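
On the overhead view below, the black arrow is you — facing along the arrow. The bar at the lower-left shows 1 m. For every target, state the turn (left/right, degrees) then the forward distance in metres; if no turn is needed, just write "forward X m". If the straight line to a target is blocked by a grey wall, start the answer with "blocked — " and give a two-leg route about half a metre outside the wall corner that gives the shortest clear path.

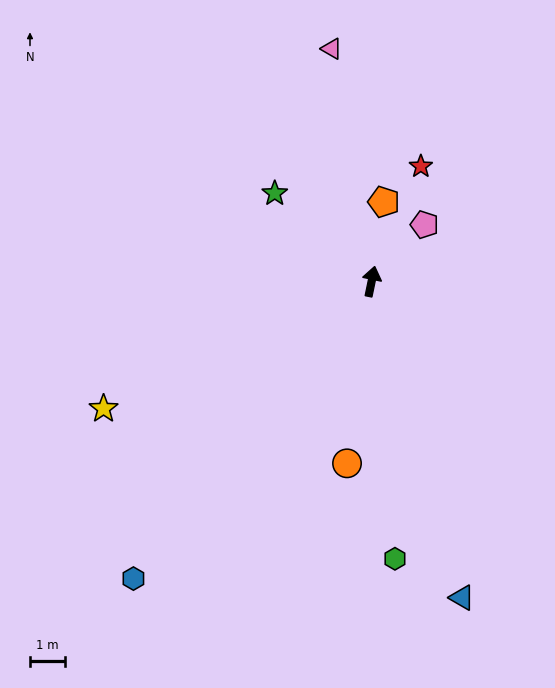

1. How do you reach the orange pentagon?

turn left 3°, forward 2.3 m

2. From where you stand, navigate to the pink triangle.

turn left 21°, forward 6.8 m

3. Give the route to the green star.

turn left 59°, forward 3.8 m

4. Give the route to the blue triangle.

turn right 152°, forward 9.5 m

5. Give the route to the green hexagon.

turn right 164°, forward 8.1 m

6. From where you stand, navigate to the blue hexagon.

turn left 153°, forward 11.0 m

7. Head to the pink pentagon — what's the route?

turn right 31°, forward 2.2 m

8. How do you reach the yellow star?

turn left 127°, forward 8.6 m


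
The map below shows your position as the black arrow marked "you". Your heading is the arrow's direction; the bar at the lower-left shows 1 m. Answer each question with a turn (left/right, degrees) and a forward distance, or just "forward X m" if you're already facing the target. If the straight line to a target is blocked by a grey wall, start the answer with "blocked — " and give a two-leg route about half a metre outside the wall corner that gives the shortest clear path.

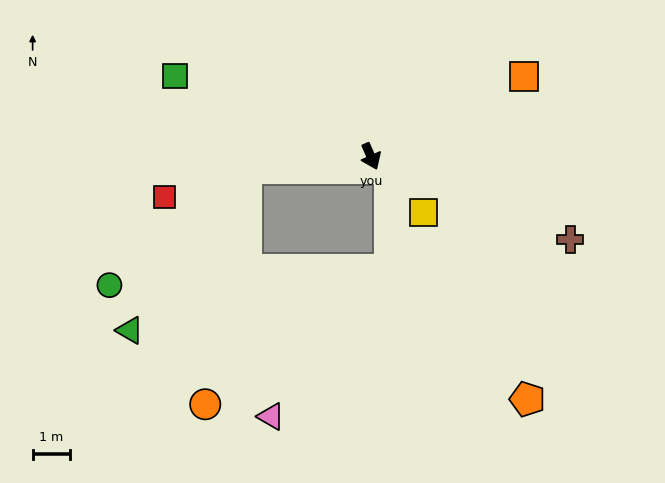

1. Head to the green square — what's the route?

turn right 136°, forward 5.6 m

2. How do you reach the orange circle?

blocked — turn right 108°, forward 3.3 m, then turn left 74°, forward 6.4 m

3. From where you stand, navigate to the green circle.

blocked — turn right 108°, forward 3.3 m, then turn left 35°, forward 4.8 m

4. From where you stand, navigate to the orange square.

turn left 94°, forward 4.6 m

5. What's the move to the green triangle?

blocked — turn right 108°, forward 3.3 m, then turn left 49°, forward 5.3 m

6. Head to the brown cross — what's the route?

turn left 44°, forward 5.8 m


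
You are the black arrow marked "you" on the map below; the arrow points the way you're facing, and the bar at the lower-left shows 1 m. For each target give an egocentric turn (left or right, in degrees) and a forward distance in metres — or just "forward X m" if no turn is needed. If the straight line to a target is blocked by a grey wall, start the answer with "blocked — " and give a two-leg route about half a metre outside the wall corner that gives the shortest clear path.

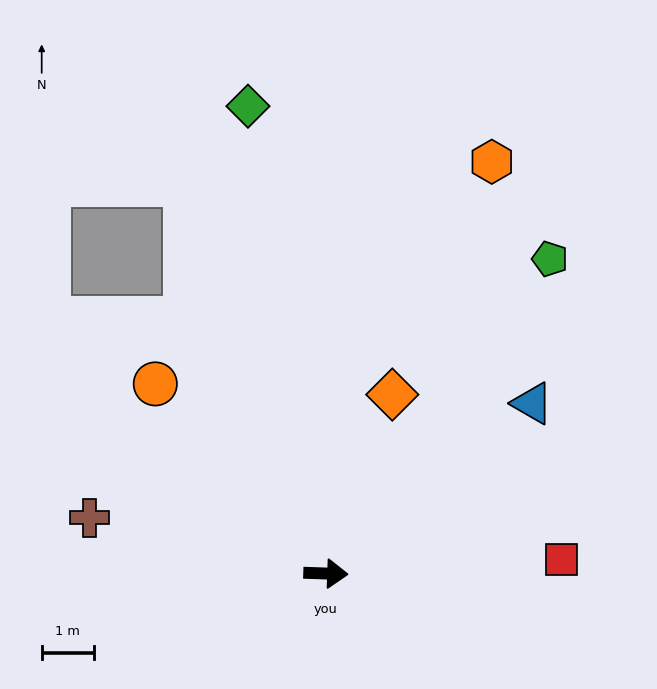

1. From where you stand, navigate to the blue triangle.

turn left 41°, forward 5.1 m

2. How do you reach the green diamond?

turn left 101°, forward 9.0 m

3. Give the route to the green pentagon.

turn left 57°, forward 7.4 m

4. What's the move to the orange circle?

turn left 134°, forward 4.9 m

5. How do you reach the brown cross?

turn left 169°, forward 4.6 m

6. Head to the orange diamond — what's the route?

turn left 72°, forward 3.6 m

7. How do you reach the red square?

turn left 5°, forward 4.5 m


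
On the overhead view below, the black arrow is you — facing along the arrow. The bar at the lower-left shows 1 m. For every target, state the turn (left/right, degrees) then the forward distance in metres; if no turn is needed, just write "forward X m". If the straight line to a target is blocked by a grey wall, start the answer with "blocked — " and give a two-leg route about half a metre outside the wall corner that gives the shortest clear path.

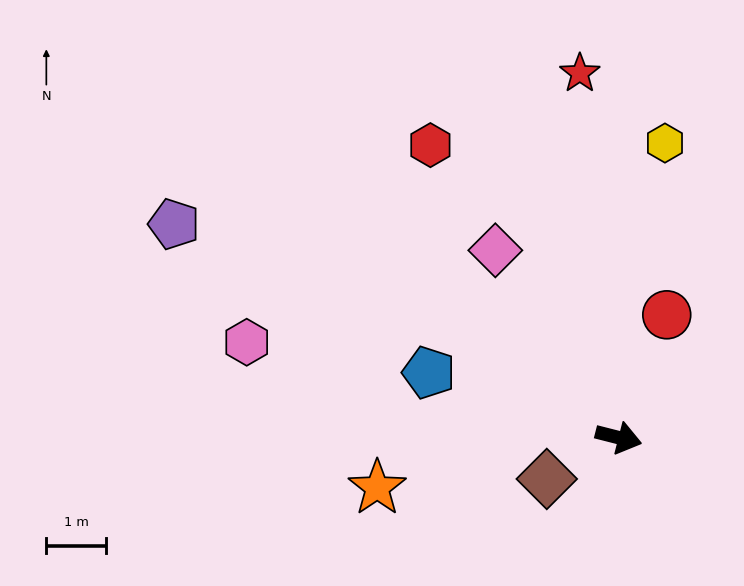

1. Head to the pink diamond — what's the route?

turn left 138°, forward 3.7 m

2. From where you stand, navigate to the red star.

turn left 110°, forward 6.1 m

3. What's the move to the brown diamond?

turn right 136°, forward 1.4 m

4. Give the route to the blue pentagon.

turn left 175°, forward 3.3 m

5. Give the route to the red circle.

turn left 83°, forward 2.2 m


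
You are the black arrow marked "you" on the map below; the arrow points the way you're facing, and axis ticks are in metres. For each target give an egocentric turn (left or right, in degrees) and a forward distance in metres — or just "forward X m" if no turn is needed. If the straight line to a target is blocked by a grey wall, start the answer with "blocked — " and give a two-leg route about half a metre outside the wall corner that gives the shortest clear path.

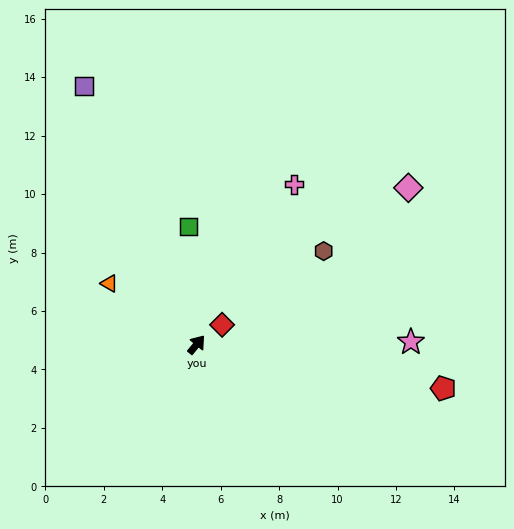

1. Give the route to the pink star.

turn right 50°, forward 7.3 m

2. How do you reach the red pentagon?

turn right 61°, forward 8.6 m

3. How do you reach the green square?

turn left 43°, forward 4.1 m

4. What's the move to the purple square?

turn left 63°, forward 9.7 m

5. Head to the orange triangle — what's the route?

turn left 94°, forward 3.6 m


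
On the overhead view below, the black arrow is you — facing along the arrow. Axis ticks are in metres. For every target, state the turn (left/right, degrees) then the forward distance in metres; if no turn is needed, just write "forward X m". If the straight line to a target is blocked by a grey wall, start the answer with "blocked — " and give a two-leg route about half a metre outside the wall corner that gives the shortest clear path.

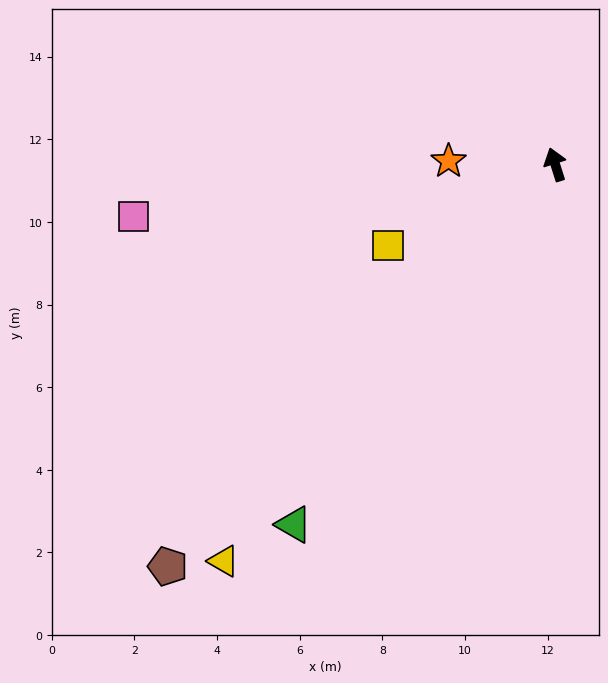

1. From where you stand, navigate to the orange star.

turn left 71°, forward 2.6 m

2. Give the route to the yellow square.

turn left 98°, forward 4.5 m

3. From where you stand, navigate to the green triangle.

turn left 126°, forward 10.8 m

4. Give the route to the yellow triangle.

turn left 123°, forward 12.5 m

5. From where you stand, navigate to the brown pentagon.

turn left 118°, forward 13.5 m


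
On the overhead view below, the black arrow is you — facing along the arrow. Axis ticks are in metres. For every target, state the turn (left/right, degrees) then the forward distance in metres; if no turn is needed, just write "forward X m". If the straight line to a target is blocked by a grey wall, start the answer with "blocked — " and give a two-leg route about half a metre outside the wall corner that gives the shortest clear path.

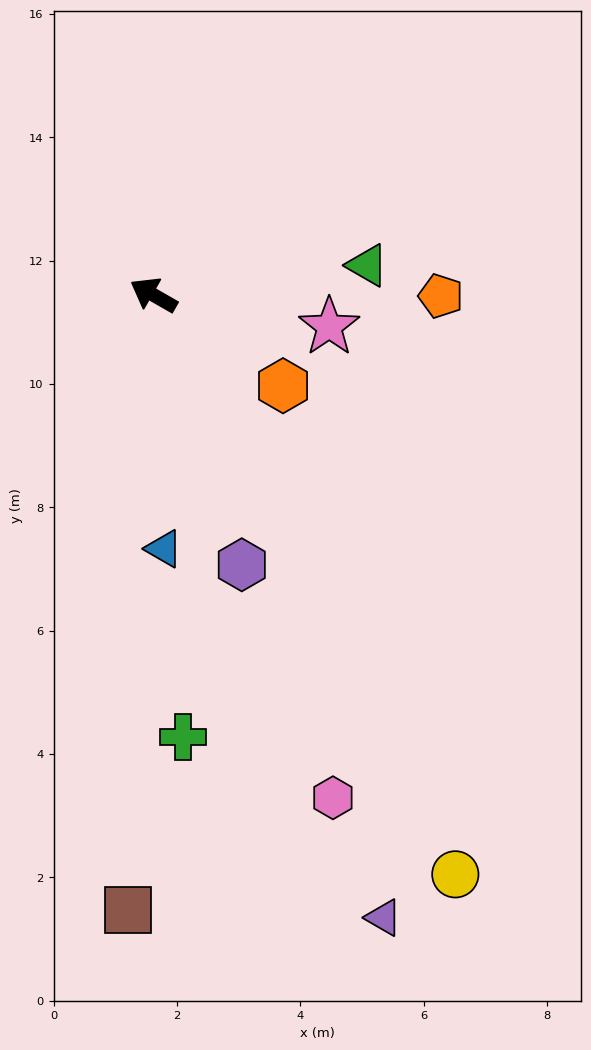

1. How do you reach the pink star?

turn right 160°, forward 2.9 m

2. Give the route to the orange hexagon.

turn left 175°, forward 2.6 m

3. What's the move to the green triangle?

turn right 142°, forward 3.5 m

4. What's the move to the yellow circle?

turn left 147°, forward 10.6 m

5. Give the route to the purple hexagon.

turn left 138°, forward 4.6 m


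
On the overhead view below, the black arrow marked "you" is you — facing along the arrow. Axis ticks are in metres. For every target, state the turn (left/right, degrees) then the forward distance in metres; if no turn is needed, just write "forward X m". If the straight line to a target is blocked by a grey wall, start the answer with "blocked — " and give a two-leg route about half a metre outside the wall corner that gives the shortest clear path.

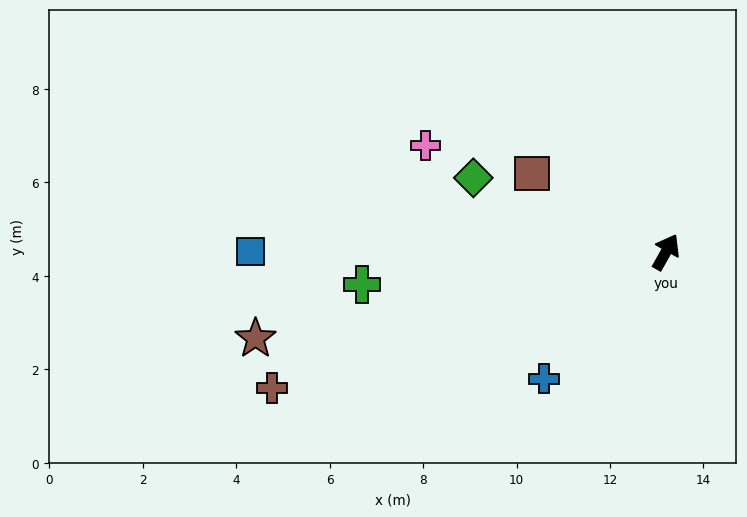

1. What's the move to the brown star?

turn left 131°, forward 9.0 m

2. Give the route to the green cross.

turn left 126°, forward 6.5 m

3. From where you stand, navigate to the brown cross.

turn left 139°, forward 8.9 m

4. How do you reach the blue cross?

turn left 166°, forward 3.8 m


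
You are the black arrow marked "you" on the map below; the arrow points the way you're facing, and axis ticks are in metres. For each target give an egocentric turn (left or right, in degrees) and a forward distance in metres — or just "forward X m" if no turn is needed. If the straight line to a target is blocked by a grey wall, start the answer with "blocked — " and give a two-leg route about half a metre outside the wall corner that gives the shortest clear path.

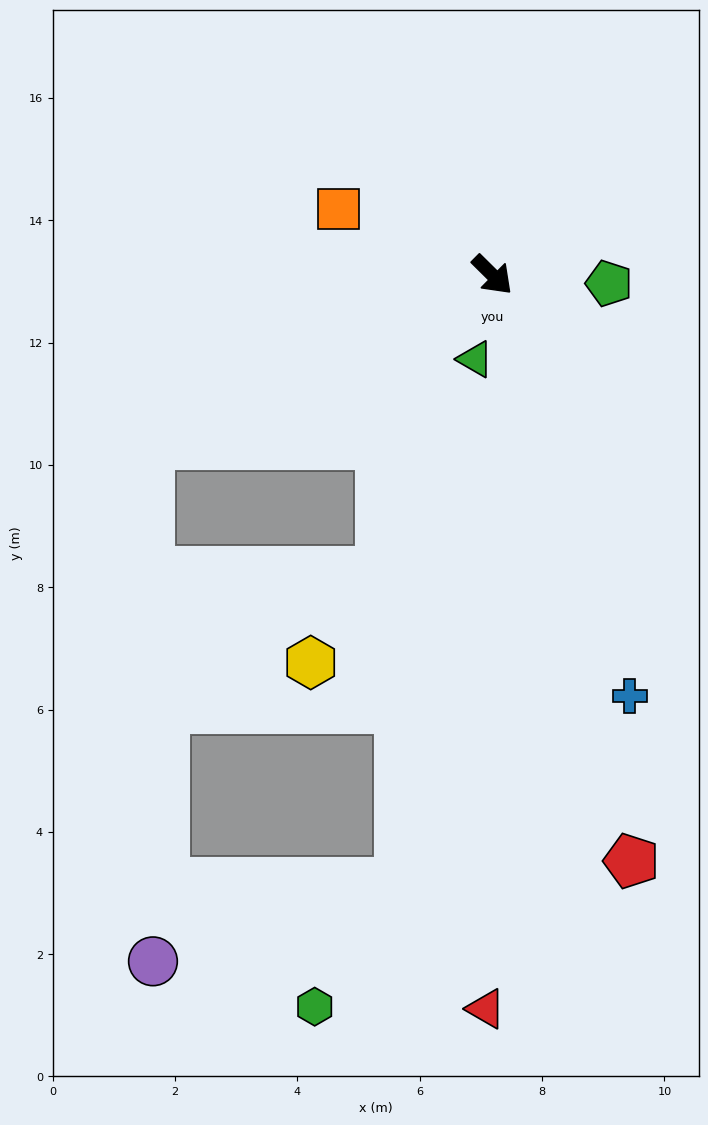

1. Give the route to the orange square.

turn right 158°, forward 2.7 m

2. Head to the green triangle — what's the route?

turn right 57°, forward 1.4 m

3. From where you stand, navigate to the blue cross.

turn right 27°, forward 7.2 m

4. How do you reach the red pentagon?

turn right 32°, forward 9.8 m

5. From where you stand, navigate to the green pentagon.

turn left 41°, forward 1.9 m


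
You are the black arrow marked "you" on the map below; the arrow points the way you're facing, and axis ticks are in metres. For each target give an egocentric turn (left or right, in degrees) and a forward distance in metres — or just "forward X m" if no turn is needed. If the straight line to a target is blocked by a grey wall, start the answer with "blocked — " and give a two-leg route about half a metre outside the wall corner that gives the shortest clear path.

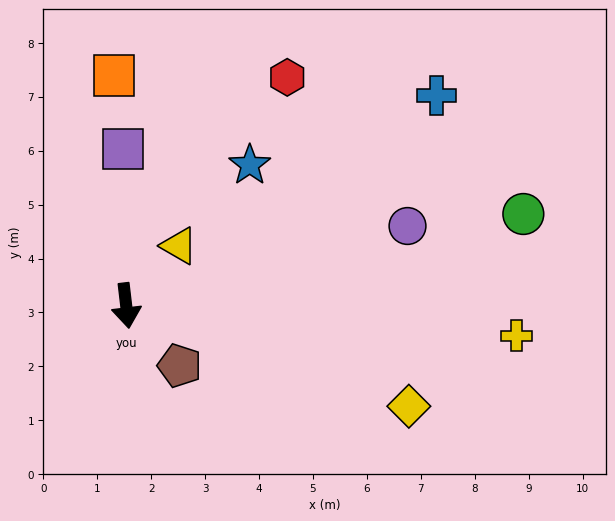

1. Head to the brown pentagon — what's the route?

turn left 35°, forward 1.5 m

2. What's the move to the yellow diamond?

turn left 64°, forward 5.6 m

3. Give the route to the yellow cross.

turn left 79°, forward 7.3 m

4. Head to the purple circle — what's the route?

turn left 99°, forward 5.4 m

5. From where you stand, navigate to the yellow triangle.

turn left 132°, forward 1.5 m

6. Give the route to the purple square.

turn left 174°, forward 2.9 m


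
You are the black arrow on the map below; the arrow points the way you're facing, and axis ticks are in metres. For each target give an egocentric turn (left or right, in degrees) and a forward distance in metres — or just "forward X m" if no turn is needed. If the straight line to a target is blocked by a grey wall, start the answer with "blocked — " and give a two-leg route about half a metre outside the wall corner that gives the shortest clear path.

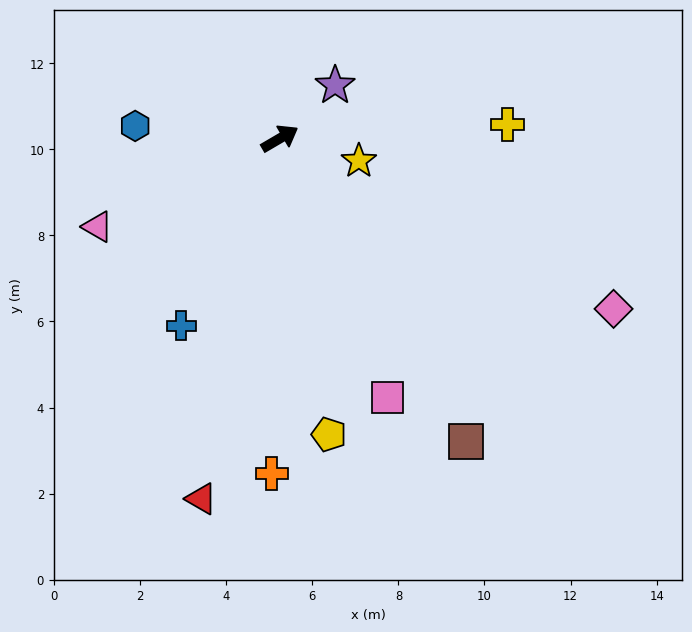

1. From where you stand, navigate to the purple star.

turn left 13°, forward 1.8 m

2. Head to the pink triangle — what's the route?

turn left 175°, forward 4.7 m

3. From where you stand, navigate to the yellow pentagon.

turn right 111°, forward 7.0 m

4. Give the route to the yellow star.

turn right 46°, forward 1.9 m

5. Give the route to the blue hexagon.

turn left 145°, forward 3.4 m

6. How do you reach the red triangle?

turn right 133°, forward 8.6 m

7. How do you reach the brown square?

turn right 89°, forward 8.3 m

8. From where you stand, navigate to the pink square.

turn right 98°, forward 6.5 m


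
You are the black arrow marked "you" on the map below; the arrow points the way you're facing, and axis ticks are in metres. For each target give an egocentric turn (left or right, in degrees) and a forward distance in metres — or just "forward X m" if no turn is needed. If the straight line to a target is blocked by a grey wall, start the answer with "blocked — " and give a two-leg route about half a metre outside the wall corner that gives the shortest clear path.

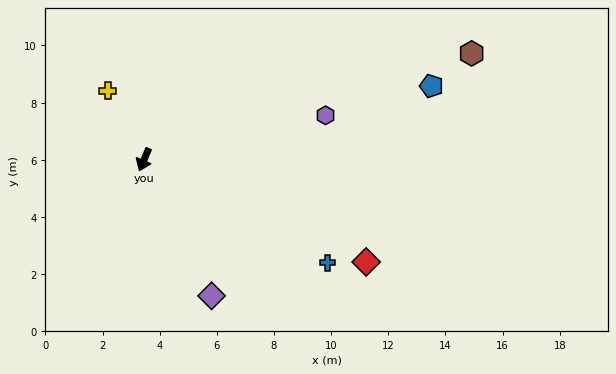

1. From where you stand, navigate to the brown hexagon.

turn left 131°, forward 12.1 m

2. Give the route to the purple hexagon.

turn left 127°, forward 6.5 m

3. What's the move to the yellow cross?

turn right 129°, forward 2.7 m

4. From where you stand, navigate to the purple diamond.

turn left 49°, forward 5.3 m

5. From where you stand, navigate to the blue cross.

turn left 84°, forward 7.4 m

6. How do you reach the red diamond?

turn left 88°, forward 8.6 m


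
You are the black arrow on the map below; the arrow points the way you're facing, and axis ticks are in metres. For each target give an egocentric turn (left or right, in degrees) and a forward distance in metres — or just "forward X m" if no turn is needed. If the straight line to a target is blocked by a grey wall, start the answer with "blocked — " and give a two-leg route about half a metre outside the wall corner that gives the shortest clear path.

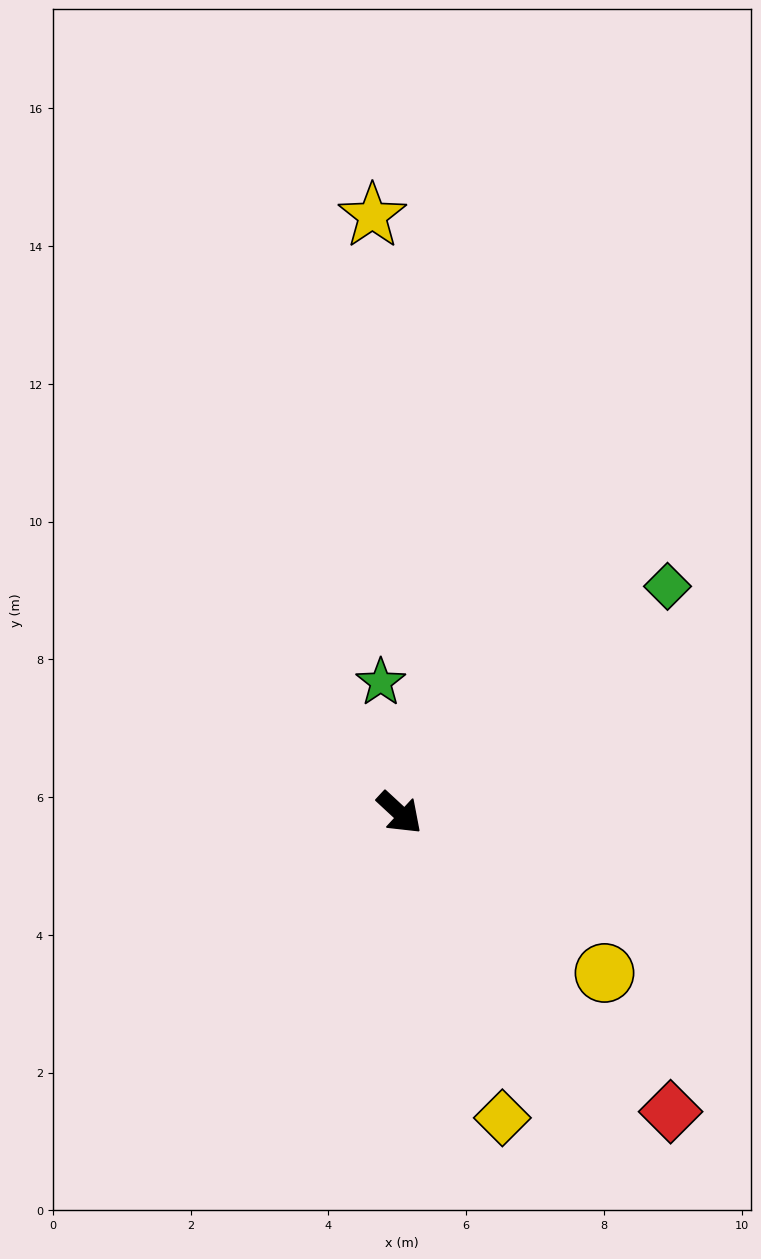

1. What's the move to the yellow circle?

turn left 5°, forward 3.8 m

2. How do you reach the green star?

turn left 141°, forward 1.9 m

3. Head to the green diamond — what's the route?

turn left 83°, forward 5.1 m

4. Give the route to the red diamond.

turn right 5°, forward 5.9 m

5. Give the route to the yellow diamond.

turn right 29°, forward 4.7 m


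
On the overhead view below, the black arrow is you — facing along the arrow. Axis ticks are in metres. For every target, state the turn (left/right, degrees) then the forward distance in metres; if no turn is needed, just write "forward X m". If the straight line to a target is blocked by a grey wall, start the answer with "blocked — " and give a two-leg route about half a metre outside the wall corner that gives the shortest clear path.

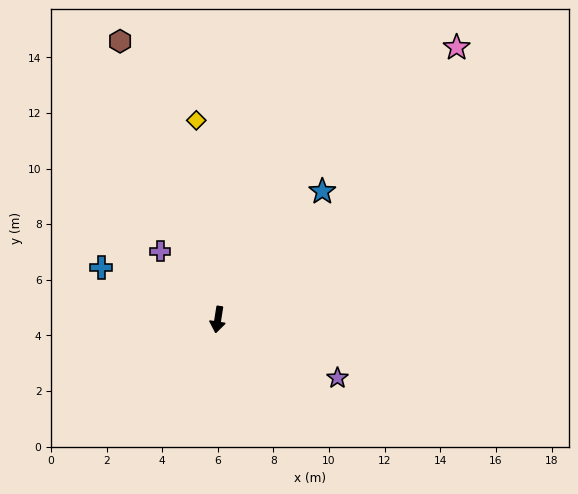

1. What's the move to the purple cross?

turn right 131°, forward 3.2 m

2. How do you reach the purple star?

turn left 73°, forward 4.8 m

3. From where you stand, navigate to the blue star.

turn left 150°, forward 5.9 m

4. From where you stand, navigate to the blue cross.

turn right 105°, forward 4.6 m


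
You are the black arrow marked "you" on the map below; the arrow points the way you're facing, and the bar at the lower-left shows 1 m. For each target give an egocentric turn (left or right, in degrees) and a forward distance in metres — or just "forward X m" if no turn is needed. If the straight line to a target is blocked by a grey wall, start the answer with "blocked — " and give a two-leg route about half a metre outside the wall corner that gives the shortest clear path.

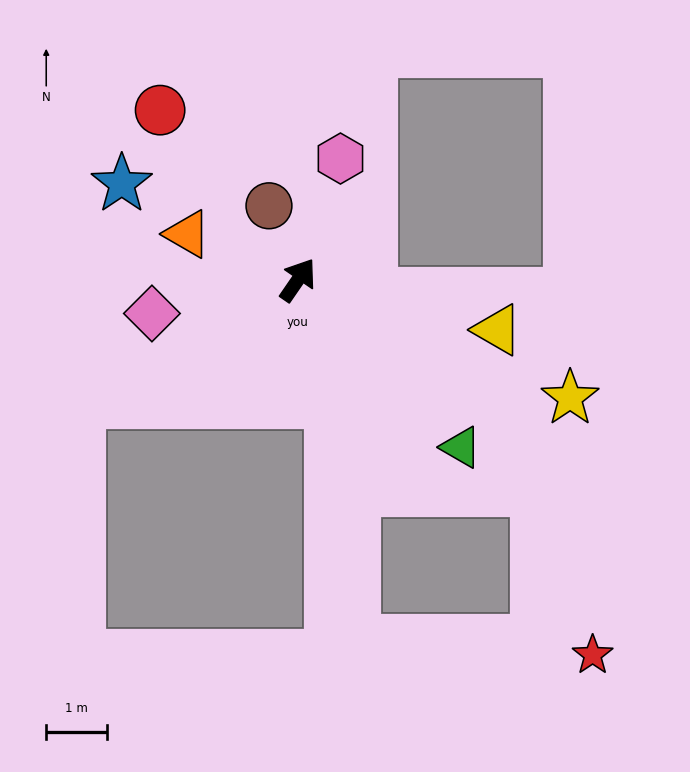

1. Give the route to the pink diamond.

turn left 137°, forward 2.4 m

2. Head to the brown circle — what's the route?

turn left 56°, forward 1.3 m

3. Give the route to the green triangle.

turn right 101°, forward 3.8 m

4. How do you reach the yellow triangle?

turn right 70°, forward 3.4 m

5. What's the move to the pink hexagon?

turn left 15°, forward 2.1 m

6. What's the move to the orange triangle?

turn left 102°, forward 2.0 m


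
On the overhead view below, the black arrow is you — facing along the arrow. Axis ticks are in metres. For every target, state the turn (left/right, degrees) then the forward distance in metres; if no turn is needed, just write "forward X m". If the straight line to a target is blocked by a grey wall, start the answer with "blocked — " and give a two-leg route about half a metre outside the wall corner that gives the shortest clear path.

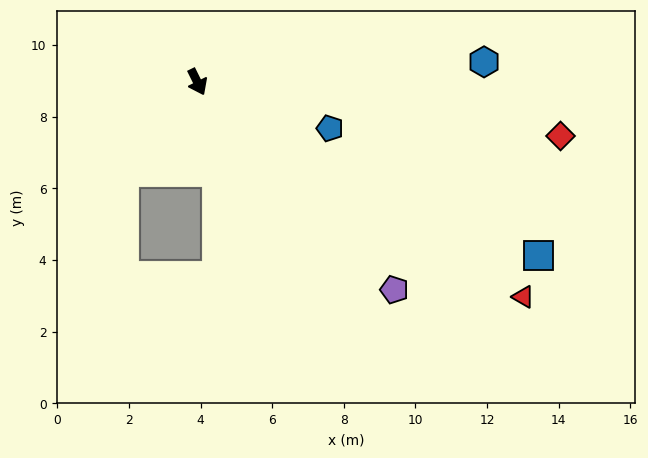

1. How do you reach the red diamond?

turn left 55°, forward 10.3 m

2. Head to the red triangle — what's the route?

turn left 30°, forward 10.9 m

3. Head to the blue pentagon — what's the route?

turn left 44°, forward 3.9 m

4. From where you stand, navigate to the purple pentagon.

turn left 17°, forward 8.0 m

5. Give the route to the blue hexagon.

turn left 68°, forward 8.0 m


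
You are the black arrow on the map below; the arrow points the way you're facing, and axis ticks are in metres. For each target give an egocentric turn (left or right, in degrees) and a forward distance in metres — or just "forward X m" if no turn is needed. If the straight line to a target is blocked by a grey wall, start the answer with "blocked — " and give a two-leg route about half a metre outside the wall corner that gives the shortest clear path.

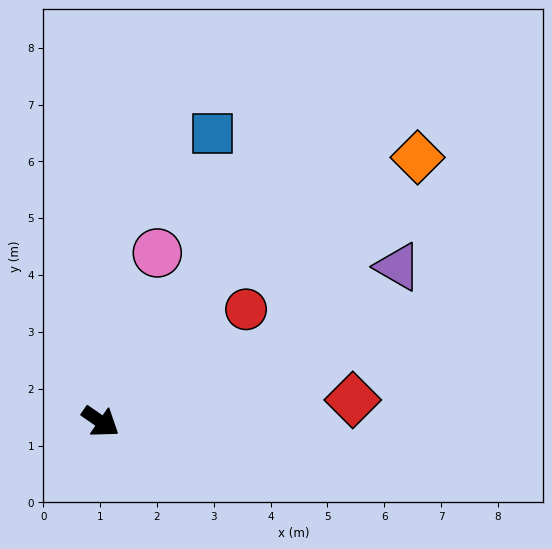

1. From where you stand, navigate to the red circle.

turn left 72°, forward 3.2 m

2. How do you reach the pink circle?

turn left 106°, forward 3.1 m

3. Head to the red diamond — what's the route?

turn left 40°, forward 4.5 m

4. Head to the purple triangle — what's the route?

turn left 62°, forward 5.9 m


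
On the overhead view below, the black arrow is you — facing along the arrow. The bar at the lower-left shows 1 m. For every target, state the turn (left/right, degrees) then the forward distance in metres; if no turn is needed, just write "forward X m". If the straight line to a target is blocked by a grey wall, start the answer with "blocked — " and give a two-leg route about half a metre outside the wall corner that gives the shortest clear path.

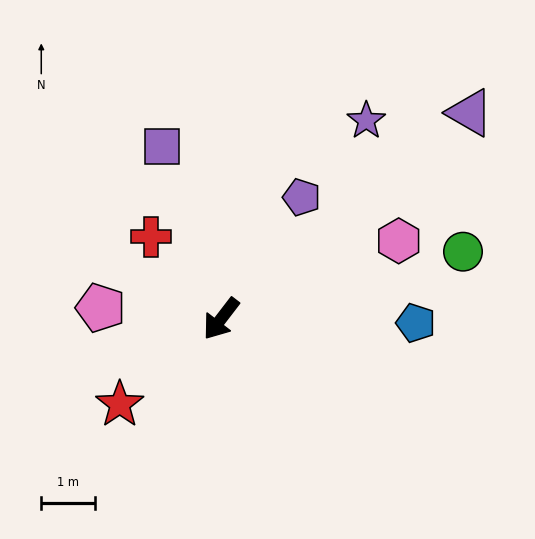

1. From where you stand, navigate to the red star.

turn right 12°, forward 2.5 m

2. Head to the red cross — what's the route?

turn right 102°, forward 2.0 m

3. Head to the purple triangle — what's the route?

turn left 167°, forward 6.0 m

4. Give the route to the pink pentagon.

turn right 58°, forward 2.3 m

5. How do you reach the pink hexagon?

turn left 151°, forward 3.6 m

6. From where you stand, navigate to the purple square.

turn right 124°, forward 3.4 m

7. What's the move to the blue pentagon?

turn left 126°, forward 3.6 m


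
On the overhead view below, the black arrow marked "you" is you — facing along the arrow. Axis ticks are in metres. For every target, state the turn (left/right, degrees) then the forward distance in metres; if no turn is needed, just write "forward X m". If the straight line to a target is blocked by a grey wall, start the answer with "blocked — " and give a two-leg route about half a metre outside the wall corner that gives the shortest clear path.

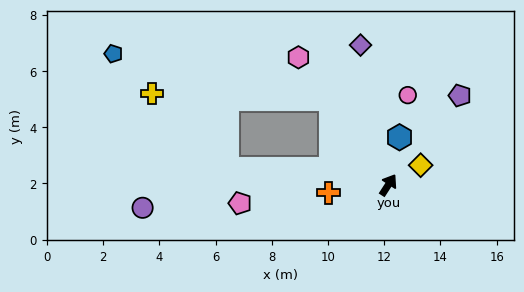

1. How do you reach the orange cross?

turn left 130°, forward 2.1 m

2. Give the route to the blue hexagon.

turn left 20°, forward 1.7 m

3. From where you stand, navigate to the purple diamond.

turn left 44°, forward 5.1 m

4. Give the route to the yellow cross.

blocked — turn left 67°, forward 3.7 m, then turn left 54°, forward 6.4 m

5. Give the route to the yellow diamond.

turn right 26°, forward 1.3 m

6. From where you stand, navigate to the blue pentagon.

blocked — turn left 67°, forward 3.7 m, then turn left 44°, forward 7.9 m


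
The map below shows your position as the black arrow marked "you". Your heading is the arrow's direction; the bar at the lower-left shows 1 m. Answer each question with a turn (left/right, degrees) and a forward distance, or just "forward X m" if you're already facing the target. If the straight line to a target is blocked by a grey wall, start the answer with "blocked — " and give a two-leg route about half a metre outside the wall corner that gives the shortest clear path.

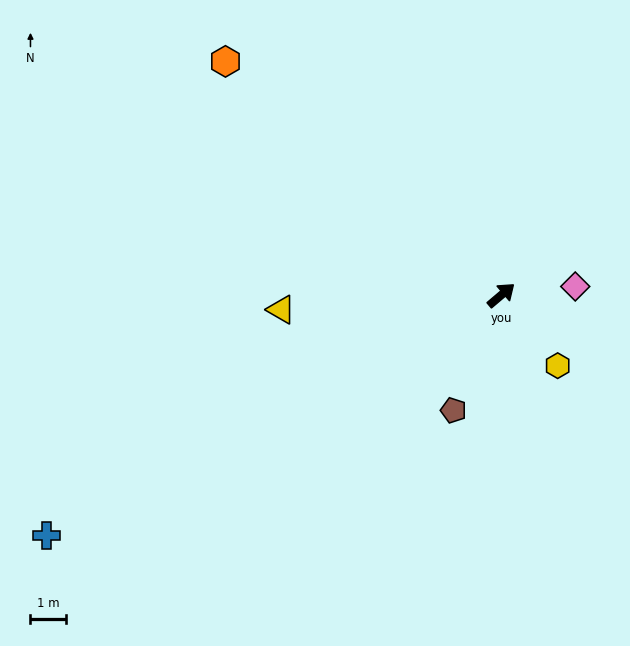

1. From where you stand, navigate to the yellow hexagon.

turn right 92°, forward 2.6 m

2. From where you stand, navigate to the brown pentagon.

turn right 153°, forward 3.5 m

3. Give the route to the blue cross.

turn left 168°, forward 14.6 m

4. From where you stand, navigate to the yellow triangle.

turn left 144°, forward 6.3 m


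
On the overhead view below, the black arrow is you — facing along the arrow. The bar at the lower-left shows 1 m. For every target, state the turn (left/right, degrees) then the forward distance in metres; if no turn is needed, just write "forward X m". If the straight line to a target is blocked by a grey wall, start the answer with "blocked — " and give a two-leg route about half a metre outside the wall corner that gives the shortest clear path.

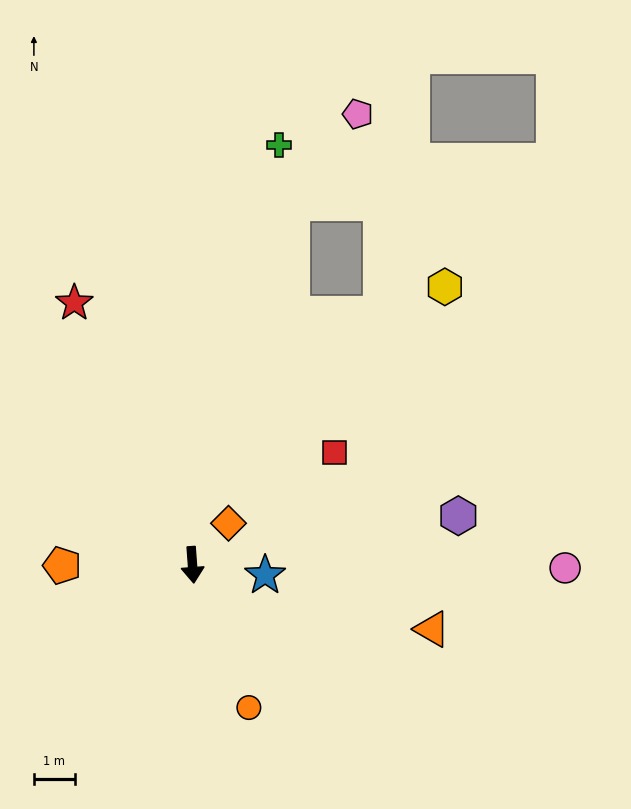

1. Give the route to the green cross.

turn left 164°, forward 10.4 m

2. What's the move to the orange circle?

turn left 17°, forward 3.7 m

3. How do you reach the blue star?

turn left 78°, forward 1.8 m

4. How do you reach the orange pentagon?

turn right 94°, forward 3.2 m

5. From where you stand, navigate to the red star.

turn right 160°, forward 7.0 m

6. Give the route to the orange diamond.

turn left 135°, forward 1.3 m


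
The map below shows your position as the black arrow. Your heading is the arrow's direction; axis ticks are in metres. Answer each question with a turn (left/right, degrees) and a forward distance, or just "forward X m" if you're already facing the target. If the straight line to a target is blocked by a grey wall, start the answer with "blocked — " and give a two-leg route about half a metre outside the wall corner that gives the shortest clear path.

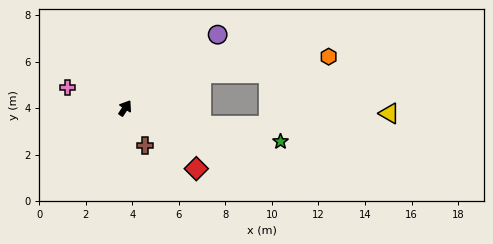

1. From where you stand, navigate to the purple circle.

turn right 18°, forward 5.1 m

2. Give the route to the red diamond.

turn right 97°, forward 4.0 m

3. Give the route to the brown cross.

turn right 119°, forward 1.8 m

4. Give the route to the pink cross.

turn left 104°, forward 2.6 m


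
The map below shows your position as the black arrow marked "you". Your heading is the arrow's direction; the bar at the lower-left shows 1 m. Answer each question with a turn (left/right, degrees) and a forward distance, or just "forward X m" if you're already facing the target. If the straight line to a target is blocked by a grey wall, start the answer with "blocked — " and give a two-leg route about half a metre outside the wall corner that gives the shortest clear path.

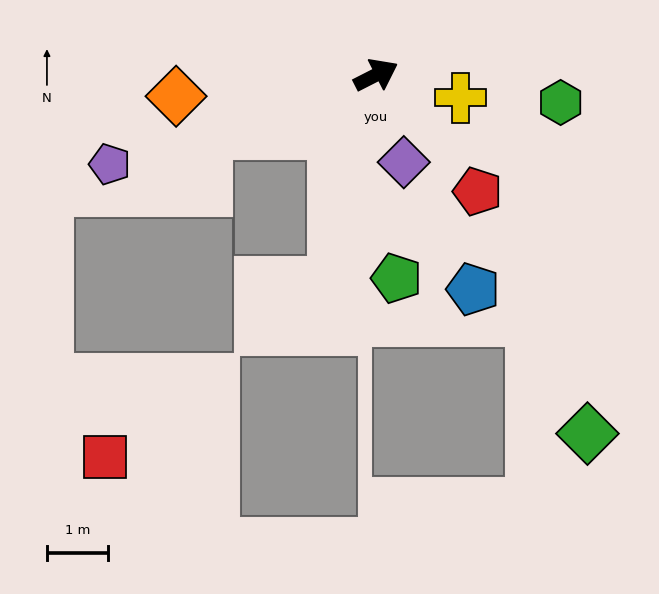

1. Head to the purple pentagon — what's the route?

turn left 172°, forward 4.6 m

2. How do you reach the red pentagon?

turn right 76°, forward 2.5 m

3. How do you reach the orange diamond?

turn left 159°, forward 3.3 m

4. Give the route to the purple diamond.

turn right 99°, forward 1.5 m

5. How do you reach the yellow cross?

turn right 42°, forward 1.4 m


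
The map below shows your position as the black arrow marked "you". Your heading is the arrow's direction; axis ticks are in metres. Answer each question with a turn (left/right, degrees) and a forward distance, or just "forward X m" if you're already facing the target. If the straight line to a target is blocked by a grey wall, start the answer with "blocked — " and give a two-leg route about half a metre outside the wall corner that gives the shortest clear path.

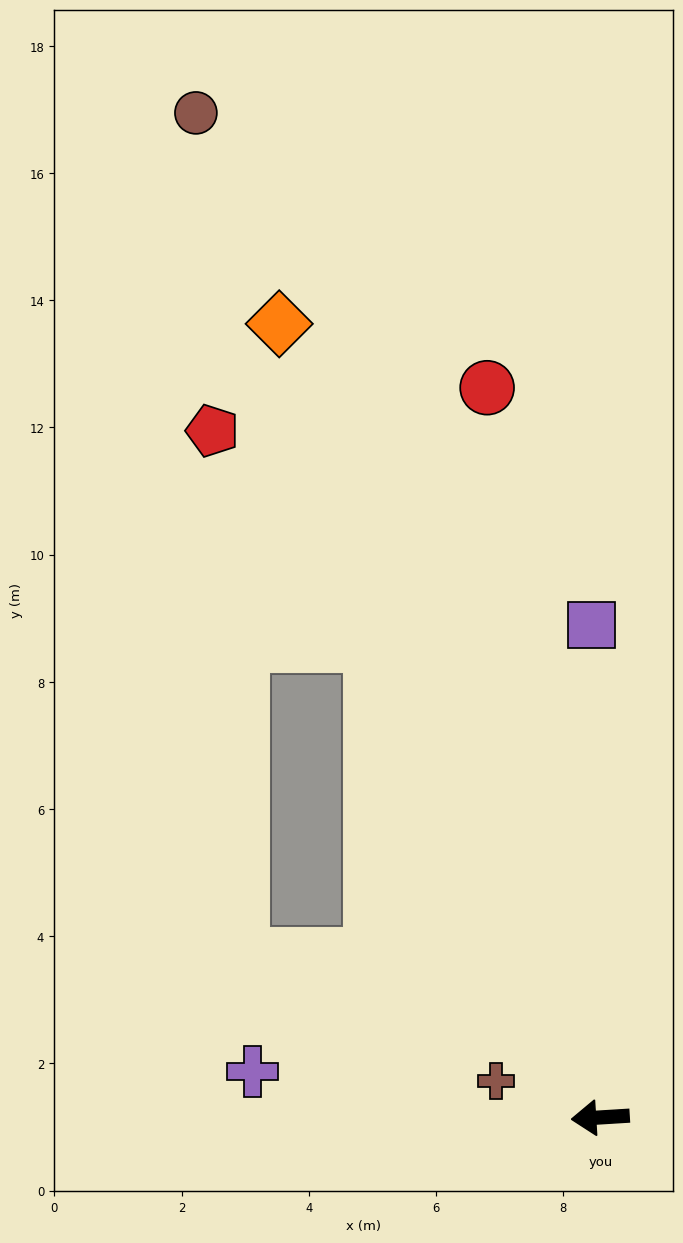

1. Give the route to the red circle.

turn right 85°, forward 11.6 m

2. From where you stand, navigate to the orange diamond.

turn right 72°, forward 13.5 m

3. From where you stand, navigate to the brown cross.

turn right 23°, forward 1.7 m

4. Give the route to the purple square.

turn right 93°, forward 7.7 m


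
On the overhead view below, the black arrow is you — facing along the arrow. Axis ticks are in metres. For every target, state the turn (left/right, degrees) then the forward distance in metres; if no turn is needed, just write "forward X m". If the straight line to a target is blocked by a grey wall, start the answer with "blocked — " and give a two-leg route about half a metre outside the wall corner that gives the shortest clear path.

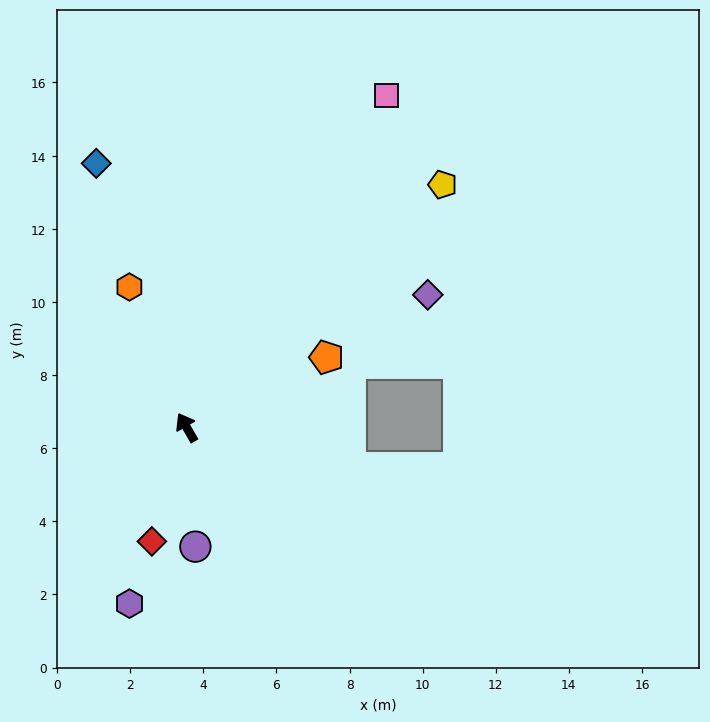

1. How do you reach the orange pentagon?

turn right 93°, forward 4.3 m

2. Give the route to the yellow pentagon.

turn right 76°, forward 9.6 m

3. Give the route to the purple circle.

turn left 154°, forward 3.3 m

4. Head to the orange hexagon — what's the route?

turn right 8°, forward 4.1 m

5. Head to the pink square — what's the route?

turn right 61°, forward 10.6 m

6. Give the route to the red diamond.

turn left 133°, forward 3.3 m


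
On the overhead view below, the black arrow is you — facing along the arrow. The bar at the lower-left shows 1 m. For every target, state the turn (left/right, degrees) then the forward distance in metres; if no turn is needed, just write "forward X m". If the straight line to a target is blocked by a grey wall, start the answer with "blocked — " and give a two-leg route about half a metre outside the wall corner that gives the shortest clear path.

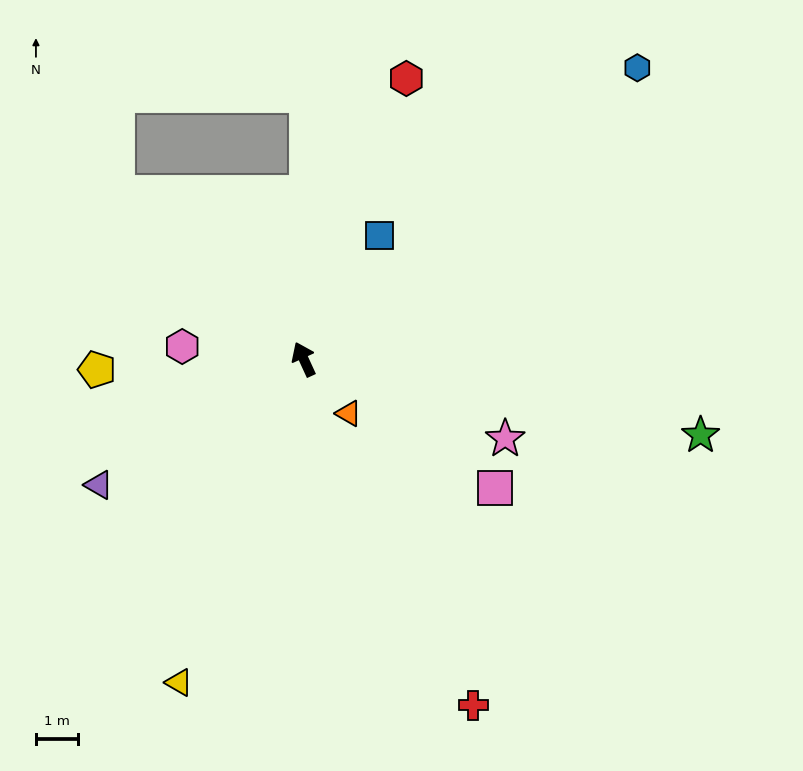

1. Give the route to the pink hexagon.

turn left 59°, forward 2.9 m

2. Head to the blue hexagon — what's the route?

turn right 73°, forward 10.6 m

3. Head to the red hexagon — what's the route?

turn right 45°, forward 7.1 m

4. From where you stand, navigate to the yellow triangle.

turn left 134°, forward 8.3 m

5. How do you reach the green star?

turn right 125°, forward 9.6 m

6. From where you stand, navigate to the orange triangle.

turn right 165°, forward 1.7 m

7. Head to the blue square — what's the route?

turn right 56°, forward 3.5 m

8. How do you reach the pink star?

turn right 136°, forward 5.2 m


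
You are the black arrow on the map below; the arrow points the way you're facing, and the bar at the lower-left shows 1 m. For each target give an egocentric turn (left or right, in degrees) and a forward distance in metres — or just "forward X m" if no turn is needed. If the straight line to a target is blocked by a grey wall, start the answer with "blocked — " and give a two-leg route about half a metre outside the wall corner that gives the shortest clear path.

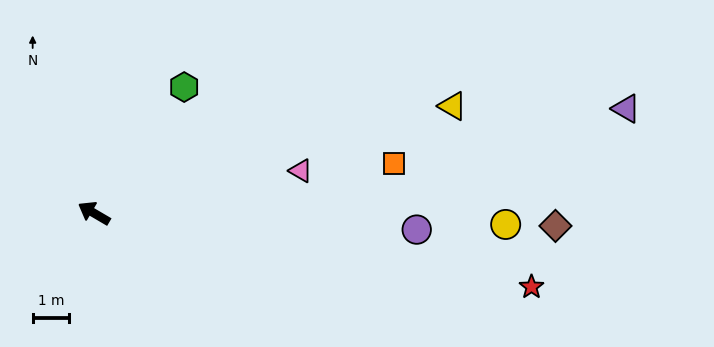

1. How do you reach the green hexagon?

turn right 95°, forward 4.3 m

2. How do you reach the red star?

turn right 159°, forward 12.2 m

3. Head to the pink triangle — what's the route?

turn right 138°, forward 5.8 m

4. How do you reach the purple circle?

turn right 153°, forward 8.9 m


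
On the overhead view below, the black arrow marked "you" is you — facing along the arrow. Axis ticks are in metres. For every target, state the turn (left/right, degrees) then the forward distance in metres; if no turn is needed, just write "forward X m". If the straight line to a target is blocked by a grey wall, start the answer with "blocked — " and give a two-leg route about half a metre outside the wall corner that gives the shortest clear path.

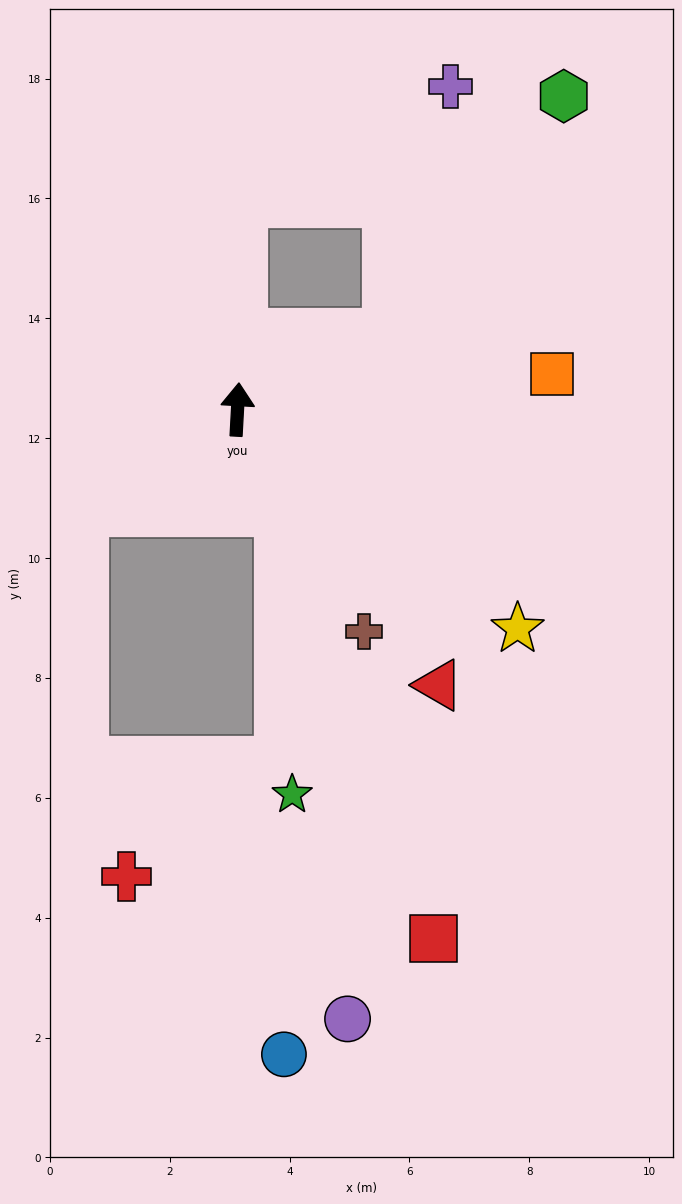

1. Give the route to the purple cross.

blocked — turn right 60°, forward 2.8 m, then turn left 49°, forward 4.3 m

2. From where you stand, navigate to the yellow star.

turn right 125°, forward 5.9 m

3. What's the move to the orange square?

turn right 80°, forward 5.3 m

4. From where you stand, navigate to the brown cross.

turn right 147°, forward 4.3 m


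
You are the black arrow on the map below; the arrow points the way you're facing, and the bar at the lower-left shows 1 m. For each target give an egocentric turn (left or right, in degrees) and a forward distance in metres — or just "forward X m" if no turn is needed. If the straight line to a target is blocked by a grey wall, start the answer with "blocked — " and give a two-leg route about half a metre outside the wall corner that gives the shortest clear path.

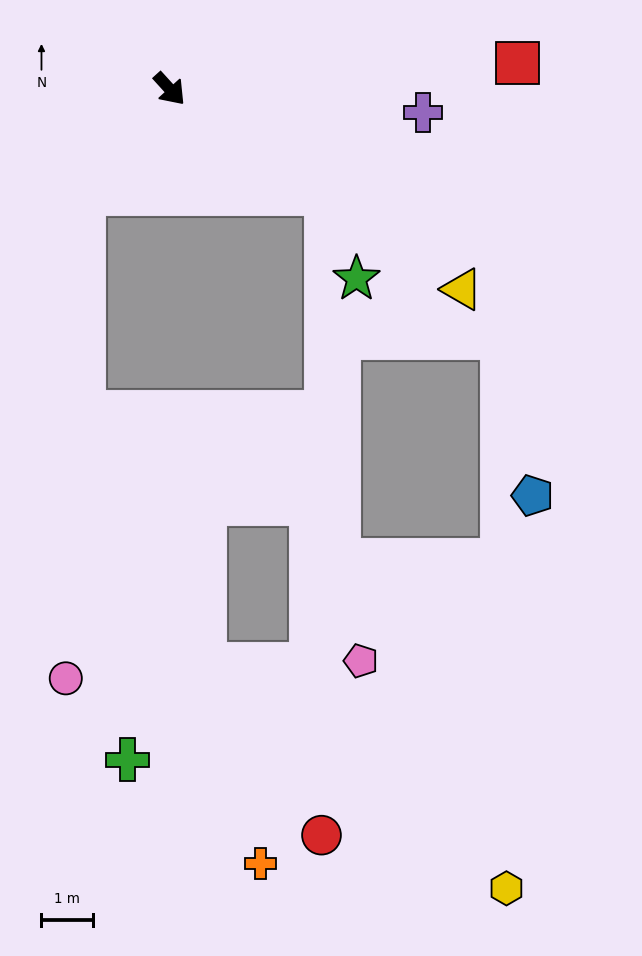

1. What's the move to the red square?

turn left 52°, forward 6.8 m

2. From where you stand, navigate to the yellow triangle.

turn left 13°, forward 6.9 m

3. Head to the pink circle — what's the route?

blocked — turn right 81°, forward 2.7 m, then turn left 37°, forward 9.5 m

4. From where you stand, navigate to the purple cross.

turn left 43°, forward 5.0 m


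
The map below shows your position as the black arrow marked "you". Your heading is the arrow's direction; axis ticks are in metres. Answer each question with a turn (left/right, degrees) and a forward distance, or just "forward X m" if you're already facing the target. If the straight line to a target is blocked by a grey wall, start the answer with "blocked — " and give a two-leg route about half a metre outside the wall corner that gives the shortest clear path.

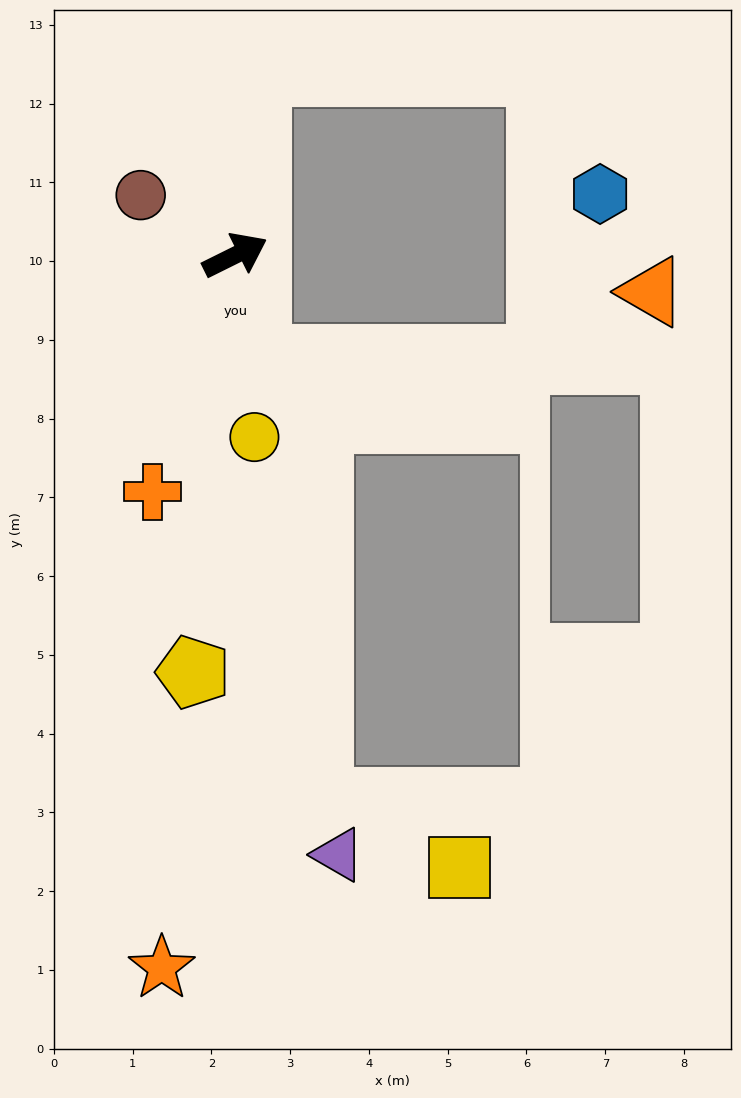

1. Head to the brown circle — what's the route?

turn left 121°, forward 1.4 m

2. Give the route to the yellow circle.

turn right 110°, forward 2.3 m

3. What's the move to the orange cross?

turn right 136°, forward 3.2 m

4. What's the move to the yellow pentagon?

turn right 122°, forward 5.3 m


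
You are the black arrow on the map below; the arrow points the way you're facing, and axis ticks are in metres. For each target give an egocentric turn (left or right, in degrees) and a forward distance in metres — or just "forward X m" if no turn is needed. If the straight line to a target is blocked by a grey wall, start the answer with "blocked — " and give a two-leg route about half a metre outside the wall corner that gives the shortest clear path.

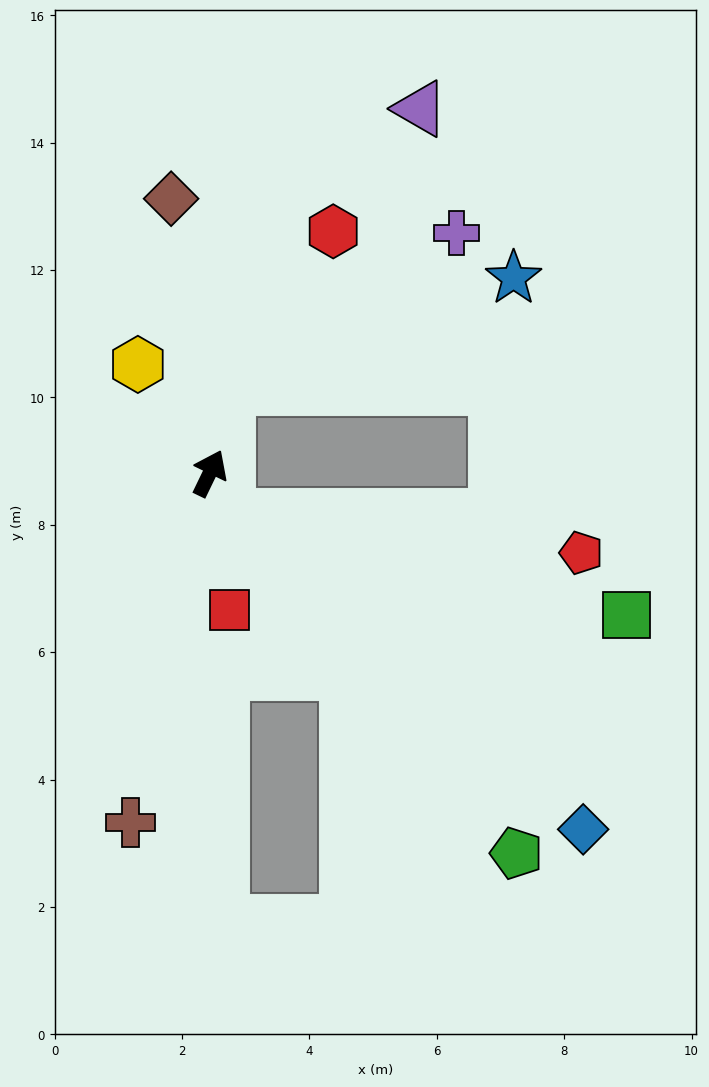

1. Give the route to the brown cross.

turn right 167°, forward 5.6 m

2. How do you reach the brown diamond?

turn left 34°, forward 4.4 m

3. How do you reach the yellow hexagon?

turn left 59°, forward 2.0 m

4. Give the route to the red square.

turn right 146°, forward 2.2 m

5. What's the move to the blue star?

blocked — turn left 14°, forward 1.4 m, then turn right 57°, forward 4.8 m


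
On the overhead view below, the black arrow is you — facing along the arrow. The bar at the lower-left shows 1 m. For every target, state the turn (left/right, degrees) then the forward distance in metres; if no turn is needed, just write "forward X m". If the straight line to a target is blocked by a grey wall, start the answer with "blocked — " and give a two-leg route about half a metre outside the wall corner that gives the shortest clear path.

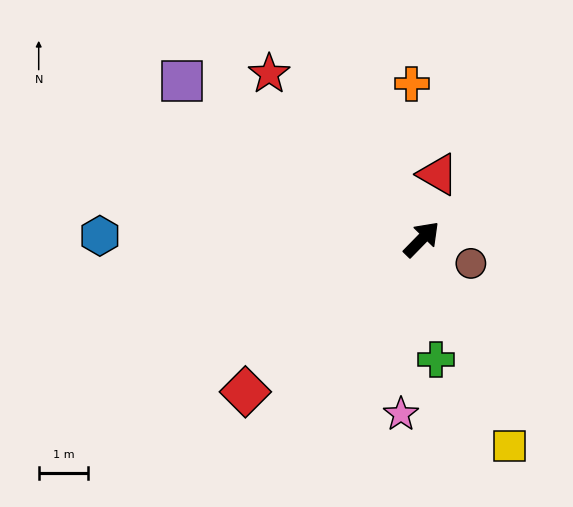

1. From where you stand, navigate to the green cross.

turn right 129°, forward 2.4 m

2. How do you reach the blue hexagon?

turn left 134°, forward 6.5 m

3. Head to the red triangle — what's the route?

turn left 30°, forward 1.4 m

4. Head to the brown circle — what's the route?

turn right 72°, forward 1.1 m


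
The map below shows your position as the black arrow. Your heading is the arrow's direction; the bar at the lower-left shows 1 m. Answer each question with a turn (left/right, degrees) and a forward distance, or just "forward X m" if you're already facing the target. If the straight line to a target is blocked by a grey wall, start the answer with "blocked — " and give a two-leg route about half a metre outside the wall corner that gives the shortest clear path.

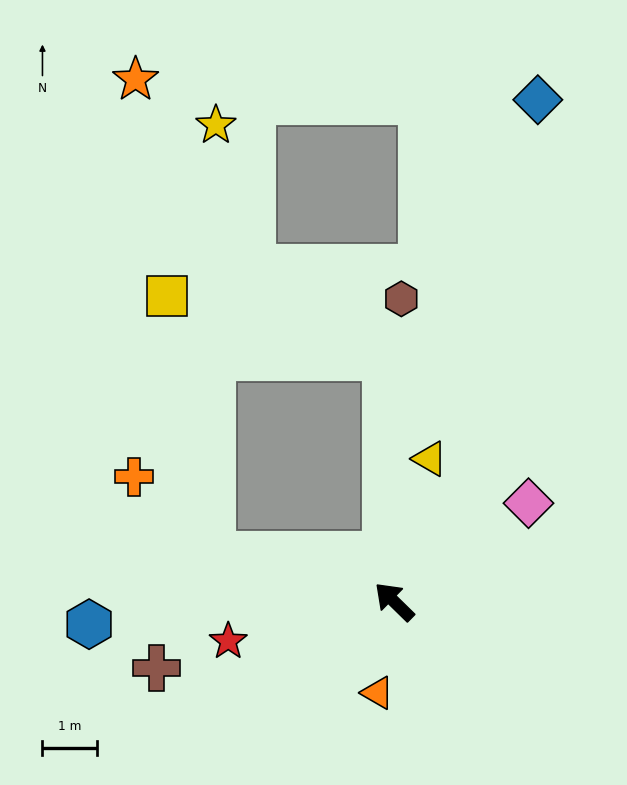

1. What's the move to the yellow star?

blocked — turn left 30°, forward 3.4 m, then turn right 76°, forward 7.9 m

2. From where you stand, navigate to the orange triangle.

turn left 124°, forward 1.7 m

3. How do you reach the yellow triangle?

turn right 60°, forward 2.7 m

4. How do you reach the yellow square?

blocked — turn left 30°, forward 3.4 m, then turn right 66°, forward 4.8 m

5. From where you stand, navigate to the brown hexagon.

turn right 47°, forward 5.5 m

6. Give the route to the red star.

turn left 58°, forward 3.1 m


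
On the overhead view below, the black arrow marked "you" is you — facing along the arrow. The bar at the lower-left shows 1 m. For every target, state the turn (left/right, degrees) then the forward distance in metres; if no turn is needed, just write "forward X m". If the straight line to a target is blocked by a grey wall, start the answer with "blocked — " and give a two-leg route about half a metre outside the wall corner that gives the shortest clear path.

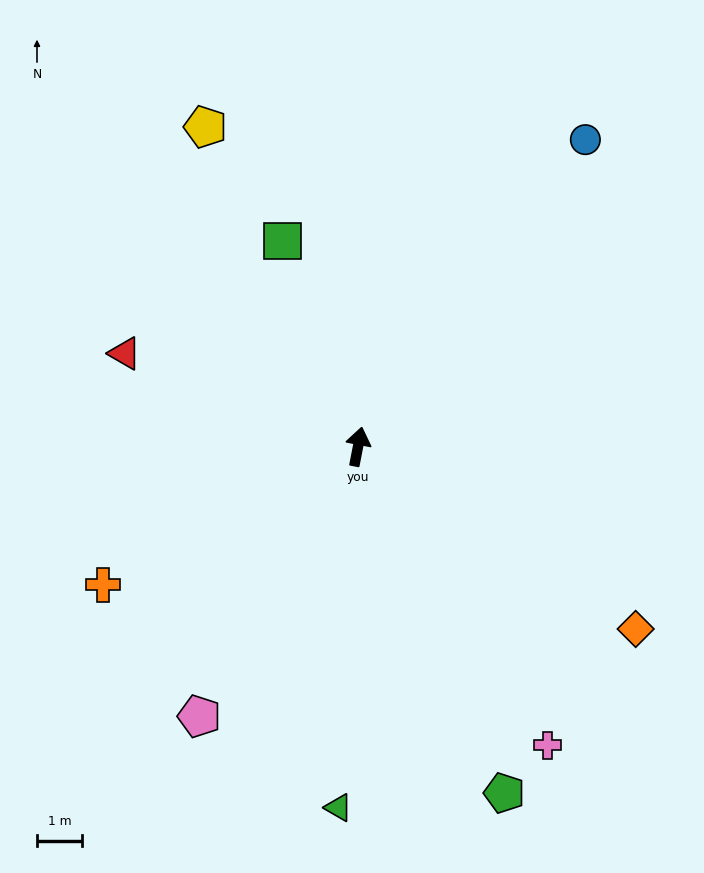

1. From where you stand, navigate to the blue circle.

turn right 26°, forward 8.4 m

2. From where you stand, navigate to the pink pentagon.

turn left 161°, forward 6.9 m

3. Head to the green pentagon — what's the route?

turn right 146°, forward 8.3 m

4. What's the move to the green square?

turn left 31°, forward 4.8 m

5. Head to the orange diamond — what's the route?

turn right 112°, forward 7.3 m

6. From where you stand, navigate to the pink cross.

turn right 137°, forward 7.8 m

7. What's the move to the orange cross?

turn left 129°, forward 6.4 m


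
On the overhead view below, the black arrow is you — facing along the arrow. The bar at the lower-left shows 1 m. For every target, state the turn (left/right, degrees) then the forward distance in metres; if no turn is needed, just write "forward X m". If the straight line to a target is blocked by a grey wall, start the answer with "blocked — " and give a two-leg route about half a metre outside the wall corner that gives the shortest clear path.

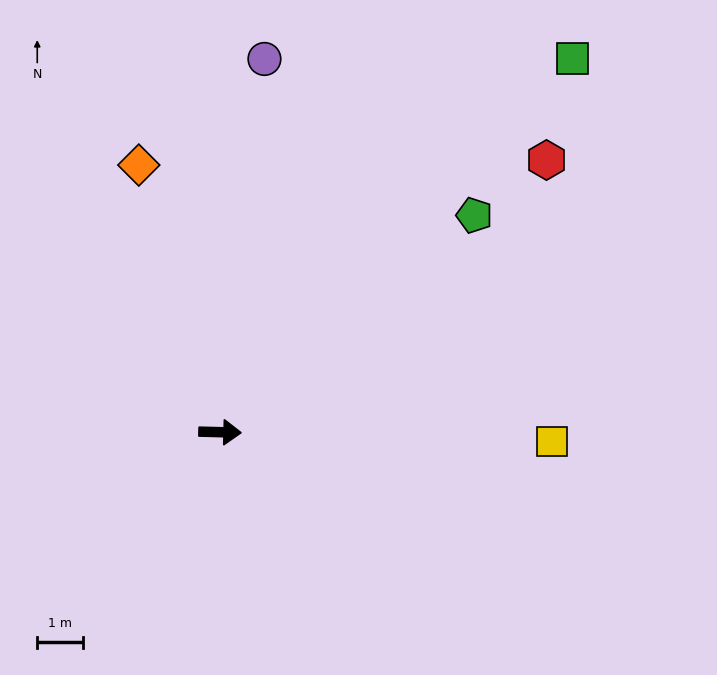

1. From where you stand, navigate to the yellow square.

forward 7.3 m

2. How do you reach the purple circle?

turn left 85°, forward 8.3 m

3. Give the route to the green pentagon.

turn left 42°, forward 7.3 m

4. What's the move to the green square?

turn left 48°, forward 11.3 m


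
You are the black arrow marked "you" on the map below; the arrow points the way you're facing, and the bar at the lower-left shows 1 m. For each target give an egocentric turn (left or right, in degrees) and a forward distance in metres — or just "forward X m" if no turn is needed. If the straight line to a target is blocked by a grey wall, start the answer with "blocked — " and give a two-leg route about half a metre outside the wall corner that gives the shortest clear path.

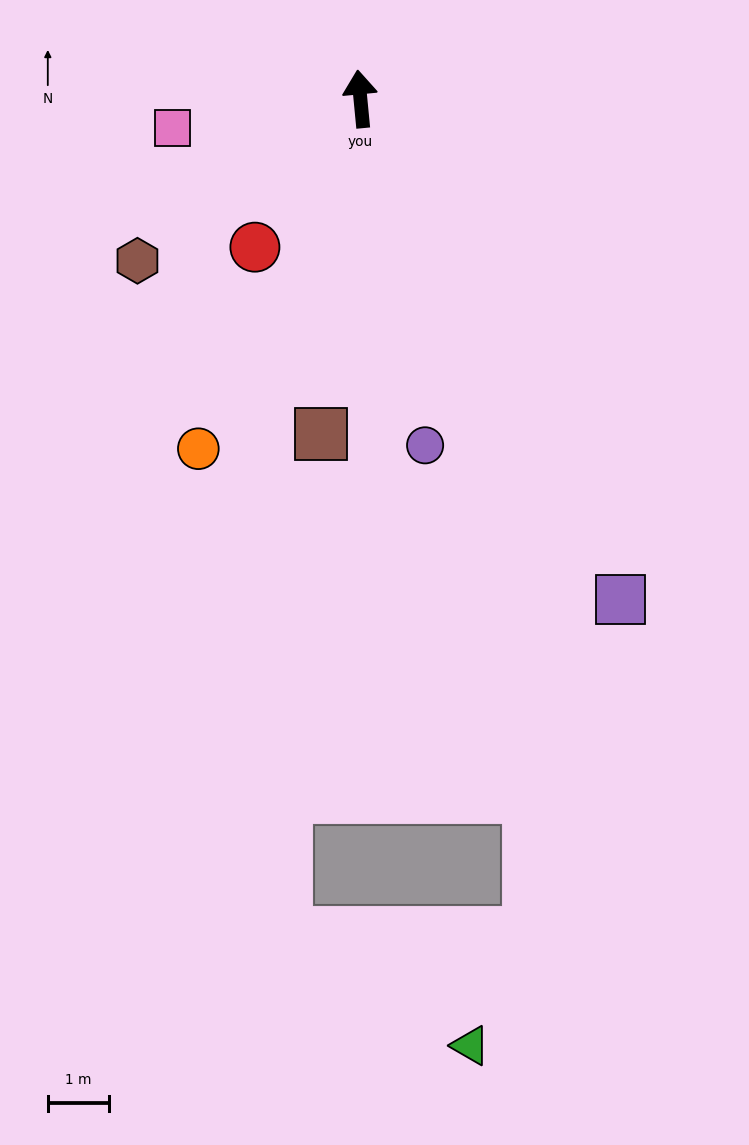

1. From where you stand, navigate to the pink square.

turn left 93°, forward 3.1 m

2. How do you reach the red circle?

turn left 139°, forward 3.0 m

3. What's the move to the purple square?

turn right 158°, forward 9.2 m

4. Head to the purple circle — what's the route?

turn right 175°, forward 5.7 m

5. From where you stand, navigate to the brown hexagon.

turn left 121°, forward 4.5 m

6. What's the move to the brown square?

turn left 168°, forward 5.5 m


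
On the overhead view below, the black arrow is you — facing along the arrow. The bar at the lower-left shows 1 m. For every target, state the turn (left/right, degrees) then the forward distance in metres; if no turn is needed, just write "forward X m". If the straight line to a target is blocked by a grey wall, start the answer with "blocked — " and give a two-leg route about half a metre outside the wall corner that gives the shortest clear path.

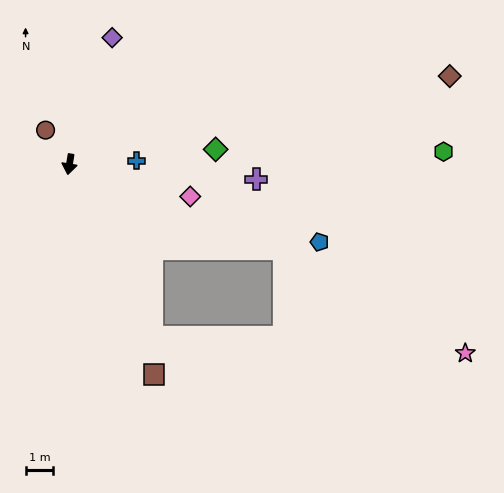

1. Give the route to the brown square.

turn left 31°, forward 8.2 m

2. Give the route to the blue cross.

turn left 102°, forward 2.4 m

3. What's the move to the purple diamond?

turn left 171°, forward 4.8 m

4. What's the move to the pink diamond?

turn left 84°, forward 4.5 m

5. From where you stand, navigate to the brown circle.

turn right 136°, forward 1.5 m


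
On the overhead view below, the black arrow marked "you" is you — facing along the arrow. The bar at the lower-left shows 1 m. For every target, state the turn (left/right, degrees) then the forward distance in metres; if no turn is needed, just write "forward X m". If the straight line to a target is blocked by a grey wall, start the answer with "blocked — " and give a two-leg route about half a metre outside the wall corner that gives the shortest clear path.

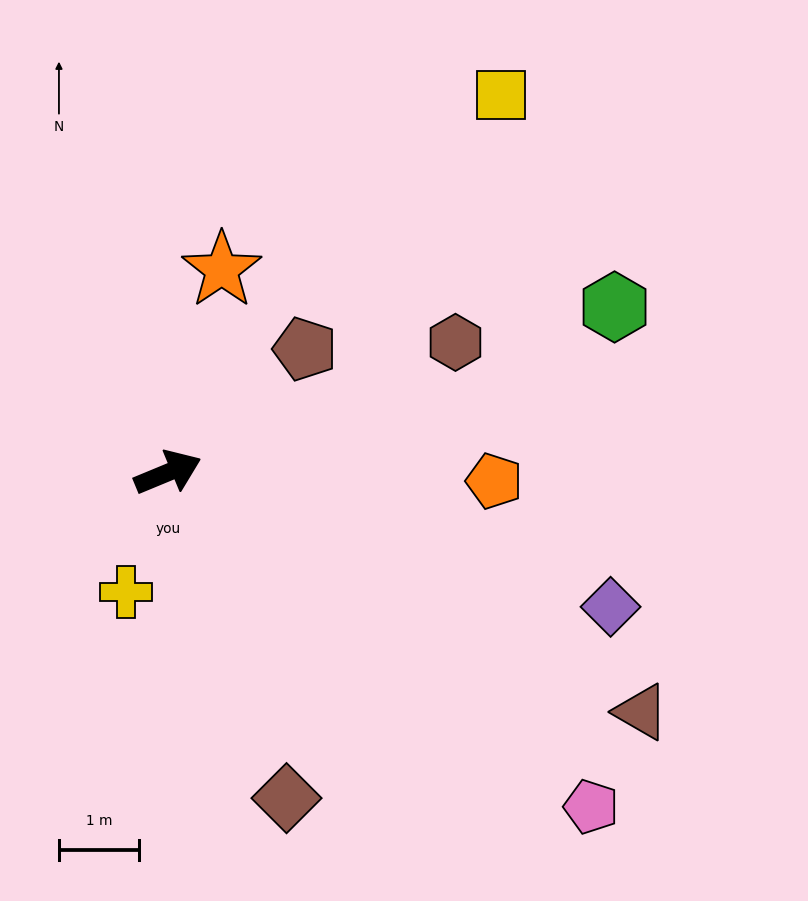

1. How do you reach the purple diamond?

turn right 39°, forward 5.8 m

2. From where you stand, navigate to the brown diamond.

turn right 92°, forward 4.3 m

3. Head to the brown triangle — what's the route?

turn right 49°, forward 6.6 m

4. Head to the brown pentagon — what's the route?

turn left 20°, forward 2.3 m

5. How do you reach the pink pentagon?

turn right 61°, forward 6.7 m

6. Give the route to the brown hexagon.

forward 3.9 m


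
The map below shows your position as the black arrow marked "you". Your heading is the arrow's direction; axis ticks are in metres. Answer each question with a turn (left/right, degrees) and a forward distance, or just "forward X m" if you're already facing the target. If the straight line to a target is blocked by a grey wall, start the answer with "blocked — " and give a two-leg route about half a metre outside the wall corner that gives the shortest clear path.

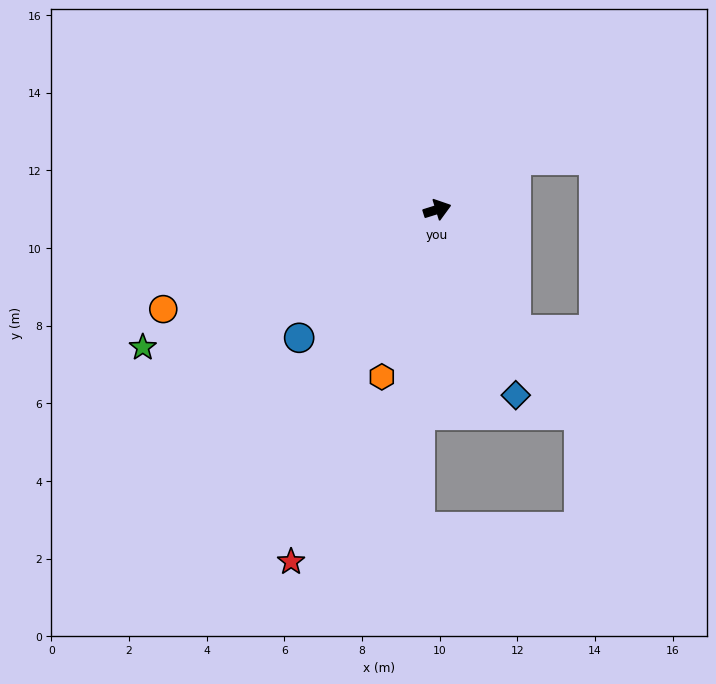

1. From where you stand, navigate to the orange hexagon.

turn right 126°, forward 4.5 m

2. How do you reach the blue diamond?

turn right 84°, forward 5.2 m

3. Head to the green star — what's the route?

turn right 172°, forward 8.4 m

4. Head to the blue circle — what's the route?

turn right 154°, forward 4.9 m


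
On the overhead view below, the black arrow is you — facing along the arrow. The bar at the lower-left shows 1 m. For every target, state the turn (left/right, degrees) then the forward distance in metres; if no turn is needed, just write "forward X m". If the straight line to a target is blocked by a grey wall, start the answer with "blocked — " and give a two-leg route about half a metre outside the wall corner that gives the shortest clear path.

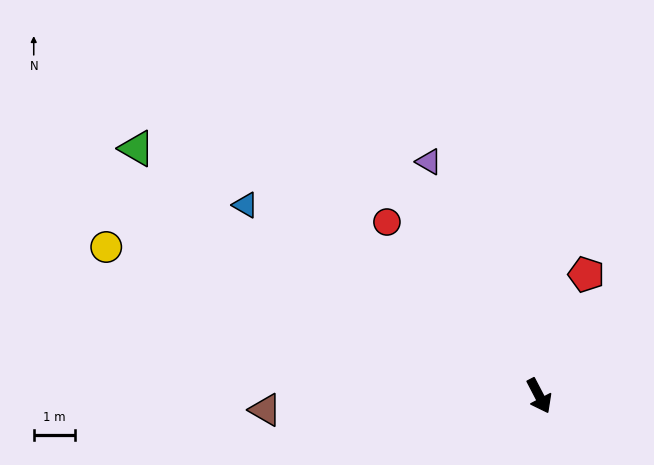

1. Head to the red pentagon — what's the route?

turn left 131°, forward 3.2 m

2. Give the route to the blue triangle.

turn right 151°, forward 8.6 m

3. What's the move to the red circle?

turn right 166°, forward 5.7 m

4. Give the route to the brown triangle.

turn right 115°, forward 6.7 m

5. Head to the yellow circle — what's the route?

turn right 137°, forward 11.2 m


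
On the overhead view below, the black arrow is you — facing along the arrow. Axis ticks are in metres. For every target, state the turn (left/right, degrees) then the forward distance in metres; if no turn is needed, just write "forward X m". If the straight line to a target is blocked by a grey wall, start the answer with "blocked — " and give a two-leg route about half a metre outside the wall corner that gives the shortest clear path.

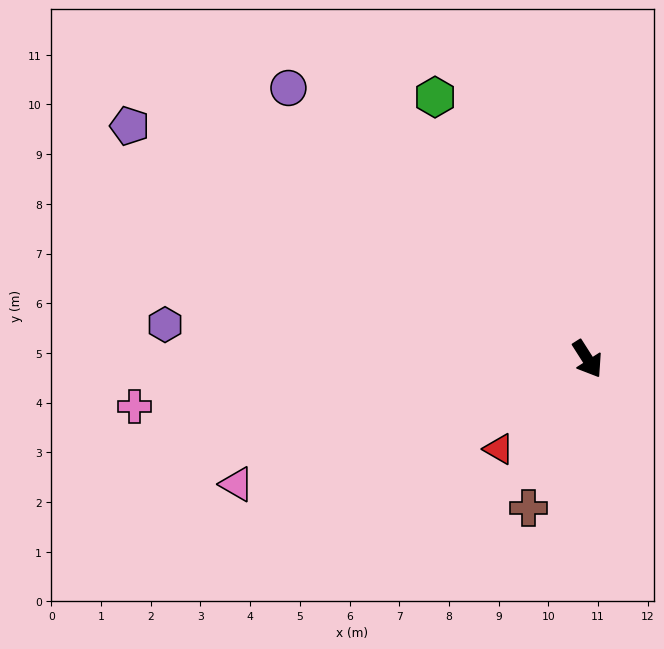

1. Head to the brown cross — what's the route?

turn right 54°, forward 3.2 m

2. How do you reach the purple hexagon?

turn right 127°, forward 8.5 m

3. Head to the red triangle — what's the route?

turn right 77°, forward 2.5 m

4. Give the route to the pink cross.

turn right 117°, forward 9.2 m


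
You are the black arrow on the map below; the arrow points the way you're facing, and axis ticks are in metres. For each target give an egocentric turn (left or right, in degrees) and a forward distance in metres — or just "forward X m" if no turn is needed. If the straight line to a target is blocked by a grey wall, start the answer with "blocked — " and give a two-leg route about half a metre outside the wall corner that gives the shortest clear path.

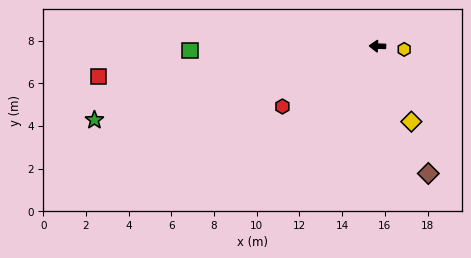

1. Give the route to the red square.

turn left 8°, forward 13.1 m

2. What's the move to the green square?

turn left 3°, forward 8.8 m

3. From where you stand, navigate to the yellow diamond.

turn left 116°, forward 3.9 m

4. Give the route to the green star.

turn left 17°, forward 13.7 m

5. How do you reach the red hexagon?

turn left 34°, forward 5.3 m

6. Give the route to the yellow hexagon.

turn left 175°, forward 1.3 m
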